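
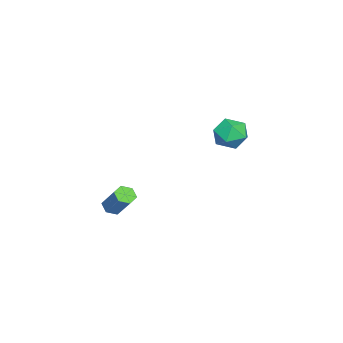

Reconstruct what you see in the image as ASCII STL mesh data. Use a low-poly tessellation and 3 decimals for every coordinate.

solid 
facet normal -0.186 0.975 0.125
outer loop
vertex -2.737 3.126 -0.31
vertex -2.636 3.015 0.709
vertex -1.814 3.246 0.132
endloop
endfacet
facet normal 0.130 0.854 -0.503
outer loop
vertex -2.737 3.126 -0.31
vertex -1.814 3.246 0.132
vertex -1.896 2.734 -0.758
endloop
endfacet
facet normal -0.279 0.400 -0.873
outer loop
vertex -2.737 3.126 -0.31
vertex -1.896 2.734 -0.758
vertex -2.768 2.186 -0.731
endloop
endfacet
facet normal -0.848 0.240 -0.473
outer loop
vertex -2.737 3.126 -0.31
vertex -2.768 2.186 -0.731
vertex -3.225 2.359 0.176
endloop
endfacet
facet normal -0.791 0.594 0.143
outer loop
vertex -2.737 3.126 -0.31
vertex -3.225 2.359 0.176
vertex -2.636 3.015 0.709
endloop
endfacet
facet normal 0.756 0.535 -0.378
outer loop
vertex -1.896 2.734 -0.758
vertex -1.814 3.246 0.132
vertex -1.275 2.381 -0.016
endloop
endfacet
facet normal 0.243 0.730 0.639
outer loop
vertex -1.814 3.246 0.132
vertex -2.636 3.015 0.709
vertex -1.732 2.554 0.891
endloop
endfacet
facet normal -0.734 0.115 0.669
outer loop
vertex -2.636 3.015 0.709
vertex -3.225 2.359 0.176
vertex -2.604 2.006 0.918
endloop
endfacet
facet normal -0.826 -0.458 -0.329
outer loop
vertex -3.225 2.359 0.176
vertex -2.768 2.186 -0.731
vertex -2.686 1.494 0.028
endloop
endfacet
facet normal 0.095 -0.199 -0.975
outer loop
vertex -2.768 2.186 -0.731
vertex -1.896 2.734 -0.758
vertex -1.864 1.725 -0.549
endloop
endfacet
facet normal 0.848 -0.240 0.473
outer loop
vertex -1.763 1.614 0.47
vertex -1.275 2.381 -0.016
vertex -1.732 2.554 0.891
endloop
endfacet
facet normal 0.279 -0.400 0.873
outer loop
vertex -1.763 1.614 0.47
vertex -1.732 2.554 0.891
vertex -2.604 2.006 0.918
endloop
endfacet
facet normal -0.130 -0.854 0.503
outer loop
vertex -1.763 1.614 0.47
vertex -2.604 2.006 0.918
vertex -2.686 1.494 0.028
endloop
endfacet
facet normal 0.186 -0.975 -0.125
outer loop
vertex -1.763 1.614 0.47
vertex -2.686 1.494 0.028
vertex -1.864 1.725 -0.549
endloop
endfacet
facet normal 0.791 -0.594 -0.143
outer loop
vertex -1.763 1.614 0.47
vertex -1.864 1.725 -0.549
vertex -1.275 2.381 -0.016
endloop
endfacet
facet normal 0.826 0.458 0.329
outer loop
vertex -1.732 2.554 0.891
vertex -1.275 2.381 -0.016
vertex -1.814 3.246 0.132
endloop
endfacet
facet normal -0.095 0.199 0.975
outer loop
vertex -2.604 2.006 0.918
vertex -1.732 2.554 0.891
vertex -2.636 3.015 0.709
endloop
endfacet
facet normal -0.756 -0.535 0.378
outer loop
vertex -2.686 1.494 0.028
vertex -2.604 2.006 0.918
vertex -3.225 2.359 0.176
endloop
endfacet
facet normal -0.243 -0.730 -0.639
outer loop
vertex -1.864 1.725 -0.549
vertex -2.686 1.494 0.028
vertex -2.768 2.186 -0.731
endloop
endfacet
facet normal 0.734 -0.115 -0.669
outer loop
vertex -1.275 2.381 -0.016
vertex -1.864 1.725 -0.549
vertex -1.896 2.734 -0.758
endloop
endfacet
facet normal -0.417 -0.503 -0.757
outer loop
vertex 4.176 -2.114 -2.629
vertex 3.652 -1.931 -2.462
vertex 3.961 -1.618 -2.84
endloop
endfacet
facet normal 0.830 0.129 -0.543
outer loop
vertex 4.176 -2.114 -2.629
vertex 3.961 -1.618 -2.84
vertex 4.872 -1.272 -1.365
endloop
endfacet
facet normal 0.830 0.128 -0.543
outer loop
vertex 4.872 -1.272 -1.365
vertex 3.961 -1.618 -2.84
vertex 4.657 -0.777 -1.577
endloop
endfacet
facet normal 0.417 0.505 0.756
outer loop
vertex 4.872 -1.272 -1.365
vertex 4.657 -0.777 -1.577
vertex 4.348 -1.089 -1.198
endloop
endfacet
facet normal -0.417 -0.503 -0.757
outer loop
vertex 3.961 -1.618 -2.84
vertex 3.652 -1.931 -2.462
vertex 3.437 -1.435 -2.673
endloop
endfacet
facet normal 0.094 0.804 -0.587
outer loop
vertex 3.961 -1.618 -2.84
vertex 3.437 -1.435 -2.673
vertex 4.657 -0.777 -1.577
endloop
endfacet
facet normal 0.094 0.804 -0.587
outer loop
vertex 4.657 -0.777 -1.577
vertex 3.437 -1.435 -2.673
vertex 4.133 -0.594 -1.41
endloop
endfacet
facet normal 0.417 0.505 0.756
outer loop
vertex 4.657 -0.777 -1.577
vertex 4.133 -0.594 -1.41
vertex 4.348 -1.089 -1.198
endloop
endfacet
facet normal -0.417 -0.503 -0.757
outer loop
vertex 3.437 -1.435 -2.673
vertex 3.652 -1.931 -2.462
vertex 3.128 -1.748 -2.295
endloop
endfacet
facet normal -0.737 0.675 -0.043
outer loop
vertex 3.437 -1.435 -2.673
vertex 3.128 -1.748 -2.295
vertex 4.133 -0.594 -1.41
endloop
endfacet
facet normal -0.736 0.675 -0.044
outer loop
vertex 4.133 -0.594 -1.41
vertex 3.128 -1.748 -2.295
vertex 3.824 -0.906 -1.031
endloop
endfacet
facet normal 0.417 0.505 0.756
outer loop
vertex 4.133 -0.594 -1.41
vertex 3.824 -0.906 -1.031
vertex 4.348 -1.089 -1.198
endloop
endfacet
facet normal -0.417 -0.505 -0.756
outer loop
vertex 3.128 -1.748 -2.295
vertex 3.652 -1.931 -2.462
vertex 3.343 -2.243 -2.083
endloop
endfacet
facet normal -0.830 -0.128 0.543
outer loop
vertex 3.128 -1.748 -2.295
vertex 3.343 -2.243 -2.083
vertex 3.824 -0.906 -1.031
endloop
endfacet
facet normal -0.830 -0.129 0.543
outer loop
vertex 3.824 -0.906 -1.031
vertex 3.343 -2.243 -2.083
vertex 4.039 -1.402 -0.82
endloop
endfacet
facet normal 0.417 0.503 0.757
outer loop
vertex 3.824 -0.906 -1.031
vertex 4.039 -1.402 -0.82
vertex 4.348 -1.089 -1.198
endloop
endfacet
facet normal -0.417 -0.505 -0.756
outer loop
vertex 3.343 -2.243 -2.083
vertex 3.652 -1.931 -2.462
vertex 3.867 -2.426 -2.25
endloop
endfacet
facet normal -0.094 -0.804 0.587
outer loop
vertex 3.343 -2.243 -2.083
vertex 3.867 -2.426 -2.25
vertex 4.039 -1.402 -0.82
endloop
endfacet
facet normal -0.094 -0.804 0.587
outer loop
vertex 4.039 -1.402 -0.82
vertex 3.867 -2.426 -2.25
vertex 4.563 -1.585 -0.987
endloop
endfacet
facet normal 0.417 0.503 0.757
outer loop
vertex 4.039 -1.402 -0.82
vertex 4.563 -1.585 -0.987
vertex 4.348 -1.089 -1.198
endloop
endfacet
facet normal -0.417 -0.505 -0.756
outer loop
vertex 3.867 -2.426 -2.25
vertex 3.652 -1.931 -2.462
vertex 4.176 -2.114 -2.629
endloop
endfacet
facet normal 0.736 -0.675 0.044
outer loop
vertex 3.867 -2.426 -2.25
vertex 4.176 -2.114 -2.629
vertex 4.563 -1.585 -0.987
endloop
endfacet
facet normal 0.737 -0.675 0.044
outer loop
vertex 4.563 -1.585 -0.987
vertex 4.176 -2.114 -2.629
vertex 4.872 -1.272 -1.365
endloop
endfacet
facet normal 0.417 0.503 0.757
outer loop
vertex 4.563 -1.585 -0.987
vertex 4.872 -1.272 -1.365
vertex 4.348 -1.089 -1.198
endloop
endfacet

endsolid


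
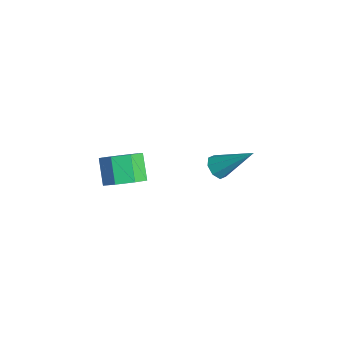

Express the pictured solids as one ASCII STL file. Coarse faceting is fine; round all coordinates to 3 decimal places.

solid 
facet normal 0.672 -0.190 -0.716
outer loop
vertex 1.785 -3.814 0.608
vertex 1.097 -3.936 -0.006
vertex 1.549 -3.152 0.211
endloop
endfacet
facet normal 0.680 0.540 0.496
outer loop
vertex 1.785 -3.814 0.608
vertex 1.549 -3.152 0.211
vertex 0.891 -3.563 1.56
endloop
endfacet
facet normal 0.680 0.540 0.496
outer loop
vertex 0.891 -3.563 1.56
vertex 1.549 -3.152 0.211
vertex 0.655 -2.901 1.163
endloop
endfacet
facet normal -0.672 0.190 0.716
outer loop
vertex 0.891 -3.563 1.56
vertex 0.655 -2.901 1.163
vertex 0.203 -3.684 0.946
endloop
endfacet
facet normal 0.672 -0.189 -0.716
outer loop
vertex 1.549 -3.152 0.211
vertex 1.097 -3.936 -0.006
vertex 0.972 -3.08 -0.349
endloop
endfacet
facet normal 0.195 0.978 -0.075
outer loop
vertex 1.549 -3.152 0.211
vertex 0.972 -3.08 -0.349
vertex 0.655 -2.901 1.163
endloop
endfacet
facet normal 0.195 0.978 -0.075
outer loop
vertex 0.655 -2.901 1.163
vertex 0.972 -3.08 -0.349
vertex 0.078 -2.829 0.603
endloop
endfacet
facet normal -0.672 0.189 0.716
outer loop
vertex 0.655 -2.901 1.163
vertex 0.078 -2.829 0.603
vertex 0.203 -3.684 0.946
endloop
endfacet
facet normal 0.673 -0.189 -0.716
outer loop
vertex 0.972 -3.08 -0.349
vertex 1.097 -3.936 -0.006
vertex 0.49 -3.653 -0.651
endloop
endfacet
facet normal -0.437 0.679 -0.590
outer loop
vertex 0.972 -3.08 -0.349
vertex 0.49 -3.653 -0.651
vertex 0.078 -2.829 0.603
endloop
endfacet
facet normal -0.437 0.679 -0.590
outer loop
vertex 0.078 -2.829 0.603
vertex 0.49 -3.653 -0.651
vertex -0.404 -3.401 0.301
endloop
endfacet
facet normal -0.672 0.189 0.716
outer loop
vertex 0.078 -2.829 0.603
vertex -0.404 -3.401 0.301
vertex 0.203 -3.684 0.946
endloop
endfacet
facet normal 0.672 -0.189 -0.716
outer loop
vertex 0.49 -3.653 -0.651
vertex 1.097 -3.936 -0.006
vertex 0.465 -4.438 -0.467
endloop
endfacet
facet normal -0.740 -0.131 -0.660
outer loop
vertex 0.49 -3.653 -0.651
vertex 0.465 -4.438 -0.467
vertex -0.404 -3.401 0.301
endloop
endfacet
facet normal -0.740 -0.131 -0.660
outer loop
vertex -0.404 -3.401 0.301
vertex 0.465 -4.438 -0.467
vertex -0.429 -4.187 0.485
endloop
endfacet
facet normal -0.672 0.189 0.716
outer loop
vertex -0.404 -3.401 0.301
vertex -0.429 -4.187 0.485
vertex 0.203 -3.684 0.946
endloop
endfacet
facet normal 0.672 -0.189 -0.716
outer loop
vertex 0.465 -4.438 -0.467
vertex 1.097 -3.936 -0.006
vertex 0.916 -4.845 0.064
endloop
endfacet
facet normal -0.485 -0.843 -0.234
outer loop
vertex 0.465 -4.438 -0.467
vertex 0.916 -4.845 0.064
vertex -0.429 -4.187 0.485
endloop
endfacet
facet normal -0.485 -0.843 -0.234
outer loop
vertex -0.429 -4.187 0.485
vertex 0.916 -4.845 0.064
vertex 0.022 -4.594 1.016
endloop
endfacet
facet normal -0.672 0.189 0.716
outer loop
vertex -0.429 -4.187 0.485
vertex 0.022 -4.594 1.016
vertex 0.203 -3.684 0.946
endloop
endfacet
facet normal 0.672 -0.189 -0.716
outer loop
vertex 0.916 -4.845 0.064
vertex 1.097 -3.936 -0.006
vertex 1.503 -4.567 0.542
endloop
endfacet
facet normal 0.135 -0.920 0.369
outer loop
vertex 0.916 -4.845 0.064
vertex 1.503 -4.567 0.542
vertex 0.022 -4.594 1.016
endloop
endfacet
facet normal 0.135 -0.920 0.369
outer loop
vertex 0.022 -4.594 1.016
vertex 1.503 -4.567 0.542
vertex 0.609 -4.316 1.494
endloop
endfacet
facet normal -0.672 0.189 0.716
outer loop
vertex 0.022 -4.594 1.016
vertex 0.609 -4.316 1.494
vertex 0.203 -3.684 0.946
endloop
endfacet
facet normal 0.672 -0.189 -0.716
outer loop
vertex 1.503 -4.567 0.542
vertex 1.097 -3.936 -0.006
vertex 1.785 -3.814 0.608
endloop
endfacet
facet normal 0.653 -0.305 0.693
outer loop
vertex 1.503 -4.567 0.542
vertex 1.785 -3.814 0.608
vertex 0.609 -4.316 1.494
endloop
endfacet
facet normal 0.653 -0.305 0.693
outer loop
vertex 0.609 -4.316 1.494
vertex 1.785 -3.814 0.608
vertex 0.891 -3.563 1.56
endloop
endfacet
facet normal -0.672 0.189 0.716
outer loop
vertex 0.609 -4.316 1.494
vertex 0.891 -3.563 1.56
vertex 0.203 -3.684 0.946
endloop
endfacet
facet normal -0.485 -0.581 -0.654
outer loop
vertex 0.302 1.208 -2.664
vertex -0.043 0.958 -2.186
vertex -0.111 1.458 -2.58
endloop
endfacet
facet normal 0.358 0.769 -0.530
outer loop
vertex 0.302 1.208 -2.664
vertex -0.111 1.458 -2.58
vertex 0.963 2.162 -0.834
endloop
endfacet
facet normal -0.486 -0.581 -0.653
outer loop
vertex -0.111 1.458 -2.58
vertex -0.043 0.958 -2.186
vertex -0.483 1.415 -2.265
endloop
endfacet
facet normal -0.282 0.937 -0.205
outer loop
vertex -0.111 1.458 -2.58
vertex -0.483 1.415 -2.265
vertex 0.963 2.162 -0.834
endloop
endfacet
facet normal -0.487 -0.581 -0.652
outer loop
vertex -0.483 1.415 -2.265
vertex -0.043 0.958 -2.186
vertex -0.598 1.105 -1.903
endloop
endfacet
facet normal -0.676 0.652 0.343
outer loop
vertex -0.483 1.415 -2.265
vertex -0.598 1.105 -1.903
vertex 0.963 2.162 -0.834
endloop
endfacet
facet normal -0.486 -0.582 -0.652
outer loop
vertex -0.598 1.105 -1.903
vertex -0.043 0.958 -2.186
vertex -0.387 0.709 -1.707
endloop
endfacet
facet normal -0.598 0.076 0.798
outer loop
vertex -0.598 1.105 -1.903
vertex -0.387 0.709 -1.707
vertex 0.963 2.162 -0.834
endloop
endfacet
facet normal -0.486 -0.582 -0.652
outer loop
vertex -0.387 0.709 -1.707
vertex -0.043 0.958 -2.186
vertex 0.026 0.459 -1.792
endloop
endfacet
facet normal -0.090 -0.450 0.888
outer loop
vertex -0.387 0.709 -1.707
vertex 0.026 0.459 -1.792
vertex 0.963 2.162 -0.834
endloop
endfacet
facet normal -0.486 -0.582 -0.652
outer loop
vertex 0.026 0.459 -1.792
vertex -0.043 0.958 -2.186
vertex 0.398 0.501 -2.107
endloop
endfacet
facet normal 0.547 -0.618 0.564
outer loop
vertex 0.026 0.459 -1.792
vertex 0.398 0.501 -2.107
vertex 0.963 2.162 -0.834
endloop
endfacet
facet normal -0.484 -0.581 -0.654
outer loop
vertex 0.398 0.501 -2.107
vertex -0.043 0.958 -2.186
vertex 0.513 0.812 -2.468
endloop
endfacet
facet normal 0.943 -0.332 0.014
outer loop
vertex 0.398 0.501 -2.107
vertex 0.513 0.812 -2.468
vertex 0.963 2.162 -0.834
endloop
endfacet
facet normal -0.484 -0.582 -0.654
outer loop
vertex 0.513 0.812 -2.468
vertex -0.043 0.958 -2.186
vertex 0.302 1.208 -2.664
endloop
endfacet
facet normal 0.865 0.243 -0.439
outer loop
vertex 0.513 0.812 -2.468
vertex 0.302 1.208 -2.664
vertex 0.963 2.162 -0.834
endloop
endfacet

endsolid


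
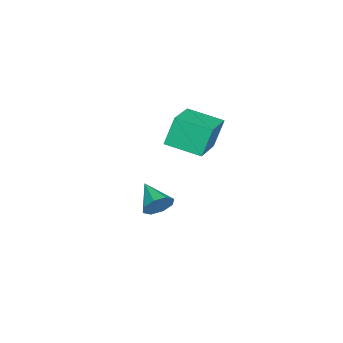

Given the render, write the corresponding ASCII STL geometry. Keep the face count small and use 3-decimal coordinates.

solid 
facet normal 0.663 0.632 -0.401
outer loop
vertex -2.678 -1.811 -0.049
vertex -2.984 -1.762 -0.478
vertex -2.946 -1.508 -0.015
endloop
endfacet
facet normal 0.036 -0.080 0.996
outer loop
vertex -2.678 -1.811 -0.049
vertex -2.946 -1.508 -0.015
vertex -3.676 -2.418 -0.062
endloop
endfacet
facet normal 0.664 0.631 -0.401
outer loop
vertex -2.946 -1.508 -0.015
vertex -2.984 -1.762 -0.478
vertex -3.236 -1.354 -0.253
endloop
endfacet
facet normal -0.480 0.343 0.807
outer loop
vertex -2.946 -1.508 -0.015
vertex -3.236 -1.354 -0.253
vertex -3.676 -2.418 -0.062
endloop
endfacet
facet normal 0.666 0.631 -0.399
outer loop
vertex -3.236 -1.354 -0.253
vertex -2.984 -1.762 -0.478
vertex -3.378 -1.438 -0.623
endloop
endfacet
facet normal -0.880 0.408 0.245
outer loop
vertex -3.236 -1.354 -0.253
vertex -3.378 -1.438 -0.623
vertex -3.676 -2.418 -0.062
endloop
endfacet
facet normal 0.665 0.629 -0.402
outer loop
vertex -3.378 -1.438 -0.623
vertex -2.984 -1.762 -0.478
vertex -3.29 -1.713 -0.908
endloop
endfacet
facet normal -0.930 0.076 -0.361
outer loop
vertex -3.378 -1.438 -0.623
vertex -3.29 -1.713 -0.908
vertex -3.676 -2.418 -0.062
endloop
endfacet
facet normal 0.665 0.631 -0.401
outer loop
vertex -3.29 -1.713 -0.908
vertex -2.984 -1.762 -0.478
vertex -3.023 -2.016 -0.942
endloop
endfacet
facet normal -0.602 -0.457 -0.655
outer loop
vertex -3.29 -1.713 -0.908
vertex -3.023 -2.016 -0.942
vertex -3.676 -2.418 -0.062
endloop
endfacet
facet normal 0.664 0.631 -0.401
outer loop
vertex -3.023 -2.016 -0.942
vertex -2.984 -1.762 -0.478
vertex -2.733 -2.17 -0.704
endloop
endfacet
facet normal -0.085 -0.881 -0.466
outer loop
vertex -3.023 -2.016 -0.942
vertex -2.733 -2.17 -0.704
vertex -3.676 -2.418 -0.062
endloop
endfacet
facet normal 0.665 0.631 -0.400
outer loop
vertex -2.733 -2.17 -0.704
vertex -2.984 -1.762 -0.478
vertex -2.59 -2.086 -0.334
endloop
endfacet
facet normal 0.312 -0.945 0.094
outer loop
vertex -2.733 -2.17 -0.704
vertex -2.59 -2.086 -0.334
vertex -3.676 -2.418 -0.062
endloop
endfacet
facet normal 0.665 0.630 -0.402
outer loop
vertex -2.59 -2.086 -0.334
vertex -2.984 -1.762 -0.478
vertex -2.678 -1.811 -0.049
endloop
endfacet
facet normal 0.363 -0.612 0.703
outer loop
vertex -2.59 -2.086 -0.334
vertex -2.678 -1.811 -0.049
vertex -3.676 -2.418 -0.062
endloop
endfacet
facet normal -0.956 -0.016 -0.293
outer loop
vertex -3.599 -1.058 3.555
vertex -3.538 0.09 3.292
vertex -3.301 -1.293 2.597
endloop
endfacet
facet normal -0.052 -0.974 0.223
outer loop
vertex -1.962 -1.27 3.008
vertex -3.599 -1.058 3.555
vertex -3.301 -1.293 2.597
endloop
endfacet
facet normal -0.956 -0.016 -0.294
outer loop
vertex -3.301 -1.293 2.597
vertex -3.538 0.09 3.292
vertex -3.239 -0.144 2.334
endloop
endfacet
facet normal 0.289 -0.228 -0.930
outer loop
vertex -3.239 -0.144 2.334
vertex -1.962 -1.27 3.008
vertex -3.301 -1.293 2.597
endloop
endfacet
facet normal -0.289 0.228 0.930
outer loop
vertex -3.599 -1.058 3.555
vertex -2.199 0.113 3.703
vertex -3.538 0.09 3.292
endloop
endfacet
facet normal -0.052 -0.974 0.222
outer loop
vertex -2.261 -1.036 3.966
vertex -3.599 -1.058 3.555
vertex -1.962 -1.27 3.008
endloop
endfacet
facet normal -0.289 0.228 0.930
outer loop
vertex -2.261 -1.036 3.966
vertex -2.199 0.113 3.703
vertex -3.599 -1.058 3.555
endloop
endfacet
facet normal 0.051 0.974 -0.222
outer loop
vertex -3.538 0.09 3.292
vertex -2.199 0.113 3.703
vertex -3.239 -0.144 2.334
endloop
endfacet
facet normal 0.289 -0.228 -0.930
outer loop
vertex -1.901 -0.122 2.745
vertex -1.962 -1.27 3.008
vertex -3.239 -0.144 2.334
endloop
endfacet
facet normal 0.052 0.974 -0.223
outer loop
vertex -3.239 -0.144 2.334
vertex -2.199 0.113 3.703
vertex -1.901 -0.122 2.745
endloop
endfacet
facet normal 0.956 0.017 0.294
outer loop
vertex -1.901 -0.122 2.745
vertex -2.261 -1.036 3.966
vertex -1.962 -1.27 3.008
endloop
endfacet
facet normal 0.956 0.016 0.293
outer loop
vertex -2.199 0.113 3.703
vertex -2.261 -1.036 3.966
vertex -1.901 -0.122 2.745
endloop
endfacet

endsolid


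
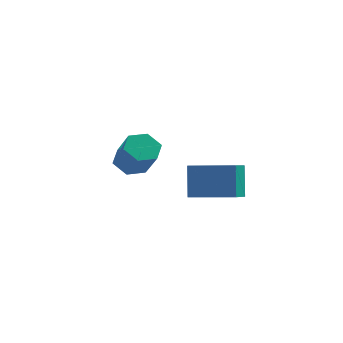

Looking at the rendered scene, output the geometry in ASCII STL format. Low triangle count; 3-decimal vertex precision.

solid 
facet normal -0.443 0.493 -0.748
outer loop
vertex -2.535 4.563 -4.136
vertex -3.276 3.953 -4.099
vertex -3.285 4.752 -3.567
endloop
endfacet
facet normal 0.439 0.848 0.298
outer loop
vertex -2.535 4.563 -4.136
vertex -3.285 4.752 -3.567
vertex -1.684 3.617 -2.699
endloop
endfacet
facet normal 0.440 0.848 0.297
outer loop
vertex -1.684 3.617 -2.699
vertex -3.285 4.752 -3.567
vertex -2.433 3.806 -2.13
endloop
endfacet
facet normal 0.444 -0.492 0.748
outer loop
vertex -1.684 3.617 -2.699
vertex -2.433 3.806 -2.13
vertex -2.424 3.007 -2.661
endloop
endfacet
facet normal -0.443 0.493 -0.748
outer loop
vertex -3.285 4.752 -3.567
vertex -3.276 3.953 -4.099
vertex -4.026 4.142 -3.53
endloop
endfacet
facet normal -0.456 0.595 0.662
outer loop
vertex -3.285 4.752 -3.567
vertex -4.026 4.142 -3.53
vertex -2.433 3.806 -2.13
endloop
endfacet
facet normal -0.456 0.595 0.662
outer loop
vertex -2.433 3.806 -2.13
vertex -4.026 4.142 -3.53
vertex -3.174 3.196 -2.092
endloop
endfacet
facet normal 0.444 -0.493 0.749
outer loop
vertex -2.433 3.806 -2.13
vertex -3.174 3.196 -2.092
vertex -2.424 3.007 -2.661
endloop
endfacet
facet normal -0.444 0.492 -0.749
outer loop
vertex -4.026 4.142 -3.53
vertex -3.276 3.953 -4.099
vertex -4.016 3.343 -4.061
endloop
endfacet
facet normal -0.896 -0.253 0.364
outer loop
vertex -4.026 4.142 -3.53
vertex -4.016 3.343 -4.061
vertex -3.174 3.196 -2.092
endloop
endfacet
facet normal -0.896 -0.253 0.364
outer loop
vertex -3.174 3.196 -2.092
vertex -4.016 3.343 -4.061
vertex -3.165 2.397 -2.624
endloop
endfacet
facet normal 0.443 -0.493 0.748
outer loop
vertex -3.174 3.196 -2.092
vertex -3.165 2.397 -2.624
vertex -2.424 3.007 -2.661
endloop
endfacet
facet normal -0.444 0.492 -0.748
outer loop
vertex -4.016 3.343 -4.061
vertex -3.276 3.953 -4.099
vertex -3.267 3.154 -4.63
endloop
endfacet
facet normal -0.440 -0.847 -0.297
outer loop
vertex -4.016 3.343 -4.061
vertex -3.267 3.154 -4.63
vertex -3.165 2.397 -2.624
endloop
endfacet
facet normal -0.439 -0.848 -0.298
outer loop
vertex -3.165 2.397 -2.624
vertex -3.267 3.154 -4.63
vertex -2.415 2.208 -3.193
endloop
endfacet
facet normal 0.443 -0.493 0.748
outer loop
vertex -3.165 2.397 -2.624
vertex -2.415 2.208 -3.193
vertex -2.424 3.007 -2.661
endloop
endfacet
facet normal -0.444 0.493 -0.749
outer loop
vertex -3.267 3.154 -4.63
vertex -3.276 3.953 -4.099
vertex -2.526 3.764 -4.668
endloop
endfacet
facet normal 0.456 -0.595 -0.662
outer loop
vertex -3.267 3.154 -4.63
vertex -2.526 3.764 -4.668
vertex -2.415 2.208 -3.193
endloop
endfacet
facet normal 0.457 -0.595 -0.662
outer loop
vertex -2.415 2.208 -3.193
vertex -2.526 3.764 -4.668
vertex -1.674 2.818 -3.23
endloop
endfacet
facet normal 0.443 -0.493 0.748
outer loop
vertex -2.415 2.208 -3.193
vertex -1.674 2.818 -3.23
vertex -2.424 3.007 -2.661
endloop
endfacet
facet normal -0.443 0.493 -0.748
outer loop
vertex -2.526 3.764 -4.668
vertex -3.276 3.953 -4.099
vertex -2.535 4.563 -4.136
endloop
endfacet
facet normal 0.896 0.253 -0.365
outer loop
vertex -2.526 3.764 -4.668
vertex -2.535 4.563 -4.136
vertex -1.674 2.818 -3.23
endloop
endfacet
facet normal 0.896 0.253 -0.364
outer loop
vertex -1.674 2.818 -3.23
vertex -2.535 4.563 -4.136
vertex -1.684 3.617 -2.699
endloop
endfacet
facet normal 0.444 -0.492 0.749
outer loop
vertex -1.674 2.818 -3.23
vertex -1.684 3.617 -2.699
vertex -2.424 3.007 -2.661
endloop
endfacet
facet normal -0.992 -0.012 -0.128
outer loop
vertex 1.128 -2.02 -1.216
vertex 1.188 -0.654 -1.809
vertex 1.34 -2.711 -2.787
endloop
endfacet
facet normal -0.041 -0.917 0.398
outer loop
vertex 3.472 -2.686 -2.511
vertex 1.128 -2.02 -1.216
vertex 1.34 -2.711 -2.787
endloop
endfacet
facet normal -0.992 -0.012 -0.128
outer loop
vertex 1.34 -2.711 -2.787
vertex 1.188 -0.654 -1.809
vertex 1.4 -1.346 -3.381
endloop
endfacet
facet normal 0.122 -0.401 -0.908
outer loop
vertex 1.4 -1.346 -3.381
vertex 3.472 -2.686 -2.511
vertex 1.34 -2.711 -2.787
endloop
endfacet
facet normal -0.122 0.400 0.908
outer loop
vertex 1.128 -2.02 -1.216
vertex 3.32 -0.629 -1.533
vertex 1.188 -0.654 -1.809
endloop
endfacet
facet normal -0.041 -0.916 0.398
outer loop
vertex 3.26 -1.994 -0.939
vertex 1.128 -2.02 -1.216
vertex 3.472 -2.686 -2.511
endloop
endfacet
facet normal -0.123 0.401 0.908
outer loop
vertex 3.26 -1.994 -0.939
vertex 3.32 -0.629 -1.533
vertex 1.128 -2.02 -1.216
endloop
endfacet
facet normal 0.041 0.917 -0.398
outer loop
vertex 1.188 -0.654 -1.809
vertex 3.32 -0.629 -1.533
vertex 1.4 -1.346 -3.381
endloop
endfacet
facet normal 0.123 -0.400 -0.908
outer loop
vertex 3.532 -1.32 -3.104
vertex 3.472 -2.686 -2.511
vertex 1.4 -1.346 -3.381
endloop
endfacet
facet normal 0.040 0.917 -0.398
outer loop
vertex 1.4 -1.346 -3.381
vertex 3.32 -0.629 -1.533
vertex 3.532 -1.32 -3.104
endloop
endfacet
facet normal 0.992 0.012 0.128
outer loop
vertex 3.532 -1.32 -3.104
vertex 3.26 -1.994 -0.939
vertex 3.472 -2.686 -2.511
endloop
endfacet
facet normal 0.992 0.012 0.128
outer loop
vertex 3.32 -0.629 -1.533
vertex 3.26 -1.994 -0.939
vertex 3.532 -1.32 -3.104
endloop
endfacet

endsolid


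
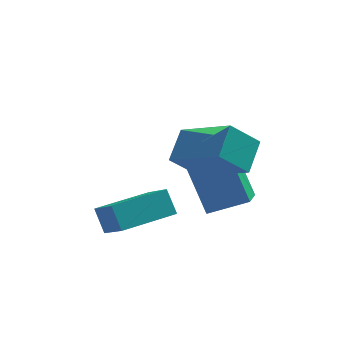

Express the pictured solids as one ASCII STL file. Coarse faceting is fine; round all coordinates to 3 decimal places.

solid 
facet normal -0.864 -0.504 -0.019
outer loop
vertex -3.104 1.395 0.922
vertex -3.401 1.877 1.634
vertex -3.642 2.351 0.051
endloop
endfacet
facet normal 0.327 -0.530 -0.783
outer loop
vertex -2.079 3.263 0.086
vertex -3.104 1.395 0.922
vertex -3.642 2.351 0.051
endloop
endfacet
facet normal -0.864 -0.504 -0.019
outer loop
vertex -3.642 2.351 0.051
vertex -3.401 1.877 1.634
vertex -3.939 2.833 0.764
endloop
endfacet
facet normal -0.384 0.683 -0.622
outer loop
vertex -3.939 2.833 0.764
vertex -2.079 3.263 0.086
vertex -3.642 2.351 0.051
endloop
endfacet
facet normal 0.384 -0.682 0.622
outer loop
vertex -3.104 1.395 0.922
vertex -1.838 2.789 1.669
vertex -3.401 1.877 1.634
endloop
endfacet
facet normal 0.326 -0.529 -0.783
outer loop
vertex -1.541 2.307 0.956
vertex -3.104 1.395 0.922
vertex -2.079 3.263 0.086
endloop
endfacet
facet normal 0.385 -0.682 0.622
outer loop
vertex -1.541 2.307 0.956
vertex -1.838 2.789 1.669
vertex -3.104 1.395 0.922
endloop
endfacet
facet normal -0.326 0.529 0.783
outer loop
vertex -3.401 1.877 1.634
vertex -1.838 2.789 1.669
vertex -3.939 2.833 0.764
endloop
endfacet
facet normal -0.384 0.682 -0.622
outer loop
vertex -2.376 3.745 0.798
vertex -2.079 3.263 0.086
vertex -3.939 2.833 0.764
endloop
endfacet
facet normal -0.326 0.530 0.783
outer loop
vertex -3.939 2.833 0.764
vertex -1.838 2.789 1.669
vertex -2.376 3.745 0.798
endloop
endfacet
facet normal 0.864 0.504 0.019
outer loop
vertex -2.376 3.745 0.798
vertex -1.541 2.307 0.956
vertex -2.079 3.263 0.086
endloop
endfacet
facet normal 0.864 0.504 0.019
outer loop
vertex -1.838 2.789 1.669
vertex -1.541 2.307 0.956
vertex -2.376 3.745 0.798
endloop
endfacet
facet normal -0.686 -0.214 0.696
outer loop
vertex -0.39 1.265 4.213
vertex -0.05 2.207 4.837
vertex -1.767 2.426 3.213
endloop
endfacet
facet normal -0.289 -0.798 -0.529
outer loop
vertex -0.91 2.693 2.343
vertex -0.39 1.265 4.213
vertex -1.767 2.426 3.213
endloop
endfacet
facet normal -0.686 -0.214 0.696
outer loop
vertex -1.767 2.426 3.213
vertex -0.05 2.207 4.837
vertex -1.427 3.368 3.837
endloop
endfacet
facet normal -0.669 0.563 -0.486
outer loop
vertex -1.427 3.368 3.837
vertex -0.91 2.693 2.343
vertex -1.767 2.426 3.213
endloop
endfacet
facet normal 0.669 -0.563 0.486
outer loop
vertex -0.39 1.265 4.213
vertex 0.807 2.474 3.967
vertex -0.05 2.207 4.837
endloop
endfacet
facet normal -0.289 -0.798 -0.529
outer loop
vertex 0.467 1.532 3.343
vertex -0.39 1.265 4.213
vertex -0.91 2.693 2.343
endloop
endfacet
facet normal 0.669 -0.563 0.486
outer loop
vertex 0.467 1.532 3.343
vertex 0.807 2.474 3.967
vertex -0.39 1.265 4.213
endloop
endfacet
facet normal 0.289 0.798 0.529
outer loop
vertex -0.05 2.207 4.837
vertex 0.807 2.474 3.967
vertex -1.427 3.368 3.837
endloop
endfacet
facet normal -0.669 0.563 -0.486
outer loop
vertex -0.57 3.635 2.967
vertex -0.91 2.693 2.343
vertex -1.427 3.368 3.837
endloop
endfacet
facet normal 0.289 0.798 0.529
outer loop
vertex -1.427 3.368 3.837
vertex 0.807 2.474 3.967
vertex -0.57 3.635 2.967
endloop
endfacet
facet normal 0.686 0.214 -0.696
outer loop
vertex -0.57 3.635 2.967
vertex 0.467 1.532 3.343
vertex -0.91 2.693 2.343
endloop
endfacet
facet normal 0.686 0.214 -0.696
outer loop
vertex 0.807 2.474 3.967
vertex 0.467 1.532 3.343
vertex -0.57 3.635 2.967
endloop
endfacet
facet normal -0.337 0.491 0.803
outer loop
vertex -0.07 3.555 2.743
vertex 0.145 4.938 1.988
vertex -1.318 3.485 2.262
endloop
endfacet
facet normal -0.134 -0.870 0.475
outer loop
vertex -0.685 2.562 0.752
vertex -0.07 3.555 2.743
vertex -1.318 3.485 2.262
endloop
endfacet
facet normal -0.337 0.491 0.803
outer loop
vertex -1.318 3.485 2.262
vertex 0.145 4.938 1.988
vertex -1.104 4.868 1.507
endloop
endfacet
facet normal -0.932 -0.052 -0.359
outer loop
vertex -1.104 4.868 1.507
vertex -0.685 2.562 0.752
vertex -1.318 3.485 2.262
endloop
endfacet
facet normal 0.932 0.051 0.359
outer loop
vertex -0.07 3.555 2.743
vertex 0.778 4.015 0.478
vertex 0.145 4.938 1.988
endloop
endfacet
facet normal -0.134 -0.870 0.475
outer loop
vertex 0.564 2.632 1.233
vertex -0.07 3.555 2.743
vertex -0.685 2.562 0.752
endloop
endfacet
facet normal 0.932 0.052 0.359
outer loop
vertex 0.564 2.632 1.233
vertex 0.778 4.015 0.478
vertex -0.07 3.555 2.743
endloop
endfacet
facet normal 0.134 0.870 -0.475
outer loop
vertex 0.145 4.938 1.988
vertex 0.778 4.015 0.478
vertex -1.104 4.868 1.507
endloop
endfacet
facet normal -0.932 -0.052 -0.360
outer loop
vertex -0.47 3.945 -0.003
vertex -0.685 2.562 0.752
vertex -1.104 4.868 1.507
endloop
endfacet
facet normal 0.134 0.870 -0.475
outer loop
vertex -1.104 4.868 1.507
vertex 0.778 4.015 0.478
vertex -0.47 3.945 -0.003
endloop
endfacet
facet normal 0.337 -0.491 -0.803
outer loop
vertex -0.47 3.945 -0.003
vertex 0.564 2.632 1.233
vertex -0.685 2.562 0.752
endloop
endfacet
facet normal 0.337 -0.491 -0.803
outer loop
vertex 0.778 4.015 0.478
vertex 0.564 2.632 1.233
vertex -0.47 3.945 -0.003
endloop
endfacet

endsolid


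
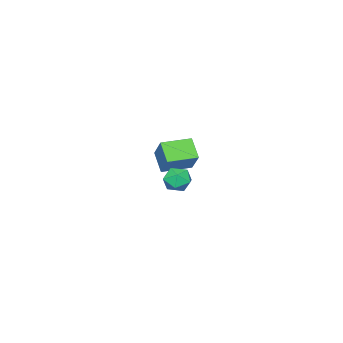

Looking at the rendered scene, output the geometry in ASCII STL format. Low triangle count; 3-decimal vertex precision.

solid 
facet normal -0.027 0.747 0.664
outer loop
vertex 2.076 3.318 1.649
vertex 1.739 2.9 2.106
vertex 2.443 2.926 2.105
endloop
endfacet
facet normal 0.549 0.799 0.245
outer loop
vertex 2.076 3.318 1.649
vertex 2.443 2.926 2.105
vertex 2.658 2.983 1.437
endloop
endfacet
facet normal 0.327 0.841 -0.431
outer loop
vertex 2.076 3.318 1.649
vertex 2.658 2.983 1.437
vertex 2.087 2.993 1.024
endloop
endfacet
facet normal -0.387 0.815 -0.431
outer loop
vertex 2.076 3.318 1.649
vertex 2.087 2.993 1.024
vertex 1.519 2.942 1.438
endloop
endfacet
facet normal -0.605 0.757 0.247
outer loop
vertex 2.076 3.318 1.649
vertex 1.519 2.942 1.438
vertex 1.739 2.9 2.106
endloop
endfacet
facet normal 0.928 0.198 0.316
outer loop
vertex 2.658 2.983 1.437
vertex 2.443 2.926 2.105
vertex 2.681 2.358 1.762
endloop
endfacet
facet normal -0.003 0.115 0.993
outer loop
vertex 2.443 2.926 2.105
vertex 1.739 2.9 2.106
vertex 2.113 2.307 2.176
endloop
endfacet
facet normal -0.939 0.131 0.318
outer loop
vertex 1.739 2.9 2.106
vertex 1.519 2.942 1.438
vertex 1.542 2.317 1.763
endloop
endfacet
facet normal -0.587 0.224 -0.778
outer loop
vertex 1.519 2.942 1.438
vertex 2.087 2.993 1.024
vertex 1.757 2.374 1.095
endloop
endfacet
facet normal 0.568 0.266 -0.779
outer loop
vertex 2.087 2.993 1.024
vertex 2.658 2.983 1.437
vertex 2.461 2.4 1.094
endloop
endfacet
facet normal 0.387 -0.815 0.431
outer loop
vertex 2.124 1.982 1.551
vertex 2.681 2.358 1.762
vertex 2.113 2.307 2.176
endloop
endfacet
facet normal -0.327 -0.841 0.431
outer loop
vertex 2.124 1.982 1.551
vertex 2.113 2.307 2.176
vertex 1.542 2.317 1.763
endloop
endfacet
facet normal -0.549 -0.799 -0.245
outer loop
vertex 2.124 1.982 1.551
vertex 1.542 2.317 1.763
vertex 1.757 2.374 1.095
endloop
endfacet
facet normal 0.027 -0.747 -0.664
outer loop
vertex 2.124 1.982 1.551
vertex 1.757 2.374 1.095
vertex 2.461 2.4 1.094
endloop
endfacet
facet normal 0.605 -0.757 -0.247
outer loop
vertex 2.124 1.982 1.551
vertex 2.461 2.4 1.094
vertex 2.681 2.358 1.762
endloop
endfacet
facet normal 0.587 -0.224 0.778
outer loop
vertex 2.113 2.307 2.176
vertex 2.681 2.358 1.762
vertex 2.443 2.926 2.105
endloop
endfacet
facet normal -0.568 -0.266 0.779
outer loop
vertex 1.542 2.317 1.763
vertex 2.113 2.307 2.176
vertex 1.739 2.9 2.106
endloop
endfacet
facet normal -0.928 -0.198 -0.316
outer loop
vertex 1.757 2.374 1.095
vertex 1.542 2.317 1.763
vertex 1.519 2.942 1.438
endloop
endfacet
facet normal 0.003 -0.115 -0.993
outer loop
vertex 2.461 2.4 1.094
vertex 1.757 2.374 1.095
vertex 2.087 2.993 1.024
endloop
endfacet
facet normal 0.939 -0.131 -0.318
outer loop
vertex 2.681 2.358 1.762
vertex 2.461 2.4 1.094
vertex 2.658 2.983 1.437
endloop
endfacet
facet normal -0.378 -0.549 -0.746
outer loop
vertex -3.406 -3.159 -0.795
vertex -4.669 -2.352 -0.748
vertex -2.937 -2.379 -1.607
endloop
endfacet
facet normal 0.842 -0.538 -0.031
outer loop
vertex -2.351 -1.528 -0.452
vertex -3.406 -3.159 -0.795
vertex -2.937 -2.379 -1.607
endloop
endfacet
facet normal -0.378 -0.549 -0.746
outer loop
vertex -2.937 -2.379 -1.607
vertex -4.669 -2.352 -0.748
vertex -4.201 -1.571 -1.56
endloop
endfacet
facet normal 0.384 0.639 -0.666
outer loop
vertex -4.201 -1.571 -1.56
vertex -2.351 -1.528 -0.452
vertex -2.937 -2.379 -1.607
endloop
endfacet
facet normal -0.384 -0.640 0.666
outer loop
vertex -3.406 -3.159 -0.795
vertex -4.083 -1.501 0.407
vertex -4.669 -2.352 -0.748
endloop
endfacet
facet normal 0.842 -0.538 -0.032
outer loop
vertex -2.819 -2.309 0.36
vertex -3.406 -3.159 -0.795
vertex -2.351 -1.528 -0.452
endloop
endfacet
facet normal -0.384 -0.640 0.666
outer loop
vertex -2.819 -2.309 0.36
vertex -4.083 -1.501 0.407
vertex -3.406 -3.159 -0.795
endloop
endfacet
facet normal -0.843 0.538 0.031
outer loop
vertex -4.669 -2.352 -0.748
vertex -4.083 -1.501 0.407
vertex -4.201 -1.571 -1.56
endloop
endfacet
facet normal 0.384 0.640 -0.666
outer loop
vertex -3.614 -0.721 -0.405
vertex -2.351 -1.528 -0.452
vertex -4.201 -1.571 -1.56
endloop
endfacet
facet normal -0.842 0.539 0.031
outer loop
vertex -4.201 -1.571 -1.56
vertex -4.083 -1.501 0.407
vertex -3.614 -0.721 -0.405
endloop
endfacet
facet normal 0.378 0.549 0.746
outer loop
vertex -3.614 -0.721 -0.405
vertex -2.819 -2.309 0.36
vertex -2.351 -1.528 -0.452
endloop
endfacet
facet normal 0.378 0.549 0.746
outer loop
vertex -4.083 -1.501 0.407
vertex -2.819 -2.309 0.36
vertex -3.614 -0.721 -0.405
endloop
endfacet

endsolid


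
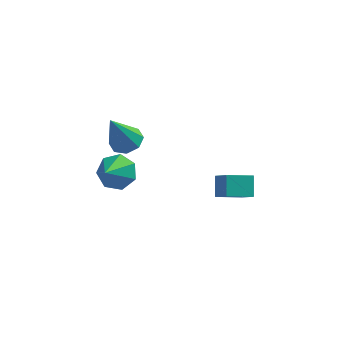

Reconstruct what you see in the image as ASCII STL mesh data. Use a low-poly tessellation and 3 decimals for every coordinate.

solid 
facet normal 0.271 0.316 -0.909
outer loop
vertex -1.929 0.454 0.186
vertex -2.353 -0.126 -0.142
vertex -2.499 0.62 0.074
endloop
endfacet
facet normal 0.089 0.749 0.656
outer loop
vertex -1.929 0.454 0.186
vertex -2.499 0.62 0.074
vertex -2.907 -0.774 1.722
endloop
endfacet
facet normal 0.271 0.316 -0.909
outer loop
vertex -2.499 0.62 0.074
vertex -2.353 -0.126 -0.142
vertex -2.984 0.348 -0.165
endloop
endfacet
facet normal -0.593 0.681 0.429
outer loop
vertex -2.499 0.62 0.074
vertex -2.984 0.348 -0.165
vertex -2.907 -0.774 1.722
endloop
endfacet
facet normal 0.271 0.316 -0.909
outer loop
vertex -2.984 0.348 -0.165
vertex -2.353 -0.126 -0.142
vertex -3.099 -0.201 -0.39
endloop
endfacet
facet normal -0.980 0.152 0.130
outer loop
vertex -2.984 0.348 -0.165
vertex -3.099 -0.201 -0.39
vertex -2.907 -0.774 1.722
endloop
endfacet
facet normal 0.270 0.316 -0.909
outer loop
vertex -3.099 -0.201 -0.39
vertex -2.353 -0.126 -0.142
vertex -2.777 -0.706 -0.47
endloop
endfacet
facet normal -0.846 -0.529 -0.067
outer loop
vertex -3.099 -0.201 -0.39
vertex -2.777 -0.706 -0.47
vertex -2.907 -0.774 1.722
endloop
endfacet
facet normal 0.270 0.317 -0.909
outer loop
vertex -2.777 -0.706 -0.47
vertex -2.353 -0.126 -0.142
vertex -2.206 -0.872 -0.358
endloop
endfacet
facet normal -0.271 -0.962 -0.046
outer loop
vertex -2.777 -0.706 -0.47
vertex -2.206 -0.872 -0.358
vertex -2.907 -0.774 1.722
endloop
endfacet
facet normal 0.271 0.317 -0.909
outer loop
vertex -2.206 -0.872 -0.358
vertex -2.353 -0.126 -0.142
vertex -1.721 -0.6 -0.119
endloop
endfacet
facet normal 0.412 -0.893 0.181
outer loop
vertex -2.206 -0.872 -0.358
vertex -1.721 -0.6 -0.119
vertex -2.907 -0.774 1.722
endloop
endfacet
facet normal 0.270 0.316 -0.909
outer loop
vertex -1.721 -0.6 -0.119
vertex -2.353 -0.126 -0.142
vertex -1.606 -0.051 0.106
endloop
endfacet
facet normal 0.798 -0.364 0.480
outer loop
vertex -1.721 -0.6 -0.119
vertex -1.606 -0.051 0.106
vertex -2.907 -0.774 1.722
endloop
endfacet
facet normal 0.270 0.317 -0.909
outer loop
vertex -1.606 -0.051 0.106
vertex -2.353 -0.126 -0.142
vertex -1.929 0.454 0.186
endloop
endfacet
facet normal 0.664 0.318 0.677
outer loop
vertex -1.606 -0.051 0.106
vertex -1.929 0.454 0.186
vertex -2.907 -0.774 1.722
endloop
endfacet
facet normal -0.448 0.596 -0.666
outer loop
vertex 1.86 -2.874 0.563
vertex 2.917 -2.42 0.258
vertex 1.963 -3.595 -0.151
endloop
endfacet
facet normal -0.888 -0.381 0.257
outer loop
vertex 2.523 -4.34 0.682
vertex 1.86 -2.874 0.563
vertex 1.963 -3.595 -0.151
endloop
endfacet
facet normal -0.448 0.596 -0.666
outer loop
vertex 1.963 -3.595 -0.151
vertex 2.917 -2.42 0.258
vertex 3.02 -3.141 -0.456
endloop
endfacet
facet normal 0.101 -0.707 -0.700
outer loop
vertex 3.02 -3.141 -0.456
vertex 2.523 -4.34 0.682
vertex 1.963 -3.595 -0.151
endloop
endfacet
facet normal -0.101 0.707 0.700
outer loop
vertex 1.86 -2.874 0.563
vertex 3.477 -3.165 1.091
vertex 2.917 -2.42 0.258
endloop
endfacet
facet normal -0.888 -0.381 0.257
outer loop
vertex 2.42 -3.619 1.396
vertex 1.86 -2.874 0.563
vertex 2.523 -4.34 0.682
endloop
endfacet
facet normal -0.101 0.707 0.700
outer loop
vertex 2.42 -3.619 1.396
vertex 3.477 -3.165 1.091
vertex 1.86 -2.874 0.563
endloop
endfacet
facet normal 0.888 0.381 -0.257
outer loop
vertex 2.917 -2.42 0.258
vertex 3.477 -3.165 1.091
vertex 3.02 -3.141 -0.456
endloop
endfacet
facet normal 0.101 -0.707 -0.700
outer loop
vertex 3.58 -3.886 0.377
vertex 2.523 -4.34 0.682
vertex 3.02 -3.141 -0.456
endloop
endfacet
facet normal 0.888 0.381 -0.257
outer loop
vertex 3.02 -3.141 -0.456
vertex 3.477 -3.165 1.091
vertex 3.58 -3.886 0.377
endloop
endfacet
facet normal 0.448 -0.596 0.666
outer loop
vertex 3.58 -3.886 0.377
vertex 2.42 -3.619 1.396
vertex 2.523 -4.34 0.682
endloop
endfacet
facet normal 0.448 -0.596 0.666
outer loop
vertex 3.477 -3.165 1.091
vertex 2.42 -3.619 1.396
vertex 3.58 -3.886 0.377
endloop
endfacet
facet normal 0.180 0.753 -0.633
outer loop
vertex -1.668 -1.765 -1.231
vertex -2.534 -1.472 -1.128
vertex -1.788 -1.241 -0.641
endloop
endfacet
facet normal 0.765 -0.396 0.507
outer loop
vertex -1.668 -1.765 -1.231
vertex -1.788 -1.241 -0.641
vertex -2.806 -2.608 -0.172
endloop
endfacet
facet normal 0.180 0.753 -0.633
outer loop
vertex -1.788 -1.241 -0.641
vertex -2.534 -1.472 -1.128
vertex -2.47 -0.89 -0.418
endloop
endfacet
facet normal 0.341 0.067 0.938
outer loop
vertex -1.788 -1.241 -0.641
vertex -2.47 -0.89 -0.418
vertex -2.806 -2.608 -0.172
endloop
endfacet
facet normal 0.181 0.753 -0.633
outer loop
vertex -2.47 -0.89 -0.418
vertex -2.534 -1.472 -1.128
vertex -3.2 -0.977 -0.73
endloop
endfacet
facet normal -0.405 0.207 0.891
outer loop
vertex -2.47 -0.89 -0.418
vertex -3.2 -0.977 -0.73
vertex -2.806 -2.608 -0.172
endloop
endfacet
facet normal 0.180 0.752 -0.634
outer loop
vertex -3.2 -0.977 -0.73
vertex -2.534 -1.472 -1.128
vertex -3.428 -1.437 -1.341
endloop
endfacet
facet normal -0.912 -0.083 0.402
outer loop
vertex -3.2 -0.977 -0.73
vertex -3.428 -1.437 -1.341
vertex -2.806 -2.608 -0.172
endloop
endfacet
facet normal 0.180 0.753 -0.633
outer loop
vertex -3.428 -1.437 -1.341
vertex -2.534 -1.472 -1.128
vertex -2.983 -1.923 -1.792
endloop
endfacet
facet normal -0.797 -0.582 -0.159
outer loop
vertex -3.428 -1.437 -1.341
vertex -2.983 -1.923 -1.792
vertex -2.806 -2.608 -0.172
endloop
endfacet
facet normal 0.180 0.753 -0.633
outer loop
vertex -2.983 -1.923 -1.792
vertex -2.534 -1.472 -1.128
vertex -2.2 -2.069 -1.743
endloop
endfacet
facet normal -0.148 -0.917 -0.371
outer loop
vertex -2.983 -1.923 -1.792
vertex -2.2 -2.069 -1.743
vertex -2.806 -2.608 -0.172
endloop
endfacet
facet normal 0.179 0.753 -0.633
outer loop
vertex -2.2 -2.069 -1.743
vertex -2.534 -1.472 -1.128
vertex -1.668 -1.765 -1.231
endloop
endfacet
facet normal 0.548 -0.833 -0.075
outer loop
vertex -2.2 -2.069 -1.743
vertex -1.668 -1.765 -1.231
vertex -2.806 -2.608 -0.172
endloop
endfacet

endsolid


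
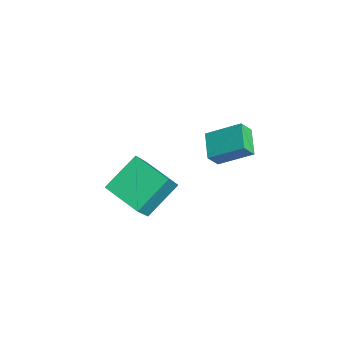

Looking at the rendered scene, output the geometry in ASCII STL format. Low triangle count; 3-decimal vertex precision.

solid 
facet normal -0.456 0.373 -0.808
outer loop
vertex -4.345 -0.79 -3.183
vertex -2.679 0.207 -3.662
vertex -3.671 -2.472 -4.339
endloop
endfacet
facet normal -0.833 -0.498 0.239
outer loop
vertex -2.701 -3.267 -2.618
vertex -4.345 -0.79 -3.183
vertex -3.671 -2.472 -4.339
endloop
endfacet
facet normal -0.456 0.373 -0.808
outer loop
vertex -3.671 -2.472 -4.339
vertex -2.679 0.207 -3.662
vertex -2.005 -1.475 -4.819
endloop
endfacet
facet normal 0.313 -0.783 -0.538
outer loop
vertex -2.005 -1.475 -4.819
vertex -2.701 -3.267 -2.618
vertex -3.671 -2.472 -4.339
endloop
endfacet
facet normal -0.314 0.782 0.538
outer loop
vertex -4.345 -0.79 -3.183
vertex -1.709 -0.588 -1.941
vertex -2.679 0.207 -3.662
endloop
endfacet
facet normal -0.833 -0.498 0.239
outer loop
vertex -3.375 -1.585 -1.461
vertex -4.345 -0.79 -3.183
vertex -2.701 -3.267 -2.618
endloop
endfacet
facet normal -0.313 0.783 0.538
outer loop
vertex -3.375 -1.585 -1.461
vertex -1.709 -0.588 -1.941
vertex -4.345 -0.79 -3.183
endloop
endfacet
facet normal 0.833 0.499 -0.239
outer loop
vertex -2.679 0.207 -3.662
vertex -1.709 -0.588 -1.941
vertex -2.005 -1.475 -4.819
endloop
endfacet
facet normal 0.314 -0.782 -0.538
outer loop
vertex -1.035 -2.27 -3.097
vertex -2.701 -3.267 -2.618
vertex -2.005 -1.475 -4.819
endloop
endfacet
facet normal 0.833 0.498 -0.239
outer loop
vertex -2.005 -1.475 -4.819
vertex -1.709 -0.588 -1.941
vertex -1.035 -2.27 -3.097
endloop
endfacet
facet normal 0.456 -0.373 0.808
outer loop
vertex -1.035 -2.27 -3.097
vertex -3.375 -1.585 -1.461
vertex -2.701 -3.267 -2.618
endloop
endfacet
facet normal 0.456 -0.373 0.808
outer loop
vertex -1.709 -0.588 -1.941
vertex -3.375 -1.585 -1.461
vertex -1.035 -2.27 -3.097
endloop
endfacet
facet normal -0.924 0.250 0.289
outer loop
vertex -0.333 2.283 2.645
vertex -0.419 2.798 1.924
vertex -1.005 0.869 1.717
endloop
endfacet
facet normal 0.097 -0.578 0.810
outer loop
vertex 0.279 0.522 1.316
vertex -0.333 2.283 2.645
vertex -1.005 0.869 1.717
endloop
endfacet
facet normal -0.924 0.250 0.290
outer loop
vertex -1.005 0.869 1.717
vertex -0.419 2.798 1.924
vertex -1.092 1.384 0.996
endloop
endfacet
facet normal -0.369 -0.777 -0.510
outer loop
vertex -1.092 1.384 0.996
vertex 0.279 0.522 1.316
vertex -1.005 0.869 1.717
endloop
endfacet
facet normal 0.369 0.776 0.511
outer loop
vertex -0.333 2.283 2.645
vertex 0.865 2.451 1.523
vertex -0.419 2.798 1.924
endloop
endfacet
facet normal 0.097 -0.578 0.810
outer loop
vertex 0.952 1.936 2.244
vertex -0.333 2.283 2.645
vertex 0.279 0.522 1.316
endloop
endfacet
facet normal 0.369 0.777 0.510
outer loop
vertex 0.952 1.936 2.244
vertex 0.865 2.451 1.523
vertex -0.333 2.283 2.645
endloop
endfacet
facet normal -0.097 0.578 -0.810
outer loop
vertex -0.419 2.798 1.924
vertex 0.865 2.451 1.523
vertex -1.092 1.384 0.996
endloop
endfacet
facet normal -0.369 -0.777 -0.511
outer loop
vertex 0.193 1.037 0.595
vertex 0.279 0.522 1.316
vertex -1.092 1.384 0.996
endloop
endfacet
facet normal -0.097 0.578 -0.810
outer loop
vertex -1.092 1.384 0.996
vertex 0.865 2.451 1.523
vertex 0.193 1.037 0.595
endloop
endfacet
facet normal 0.924 -0.250 -0.289
outer loop
vertex 0.193 1.037 0.595
vertex 0.952 1.936 2.244
vertex 0.279 0.522 1.316
endloop
endfacet
facet normal 0.924 -0.249 -0.290
outer loop
vertex 0.865 2.451 1.523
vertex 0.952 1.936 2.244
vertex 0.193 1.037 0.595
endloop
endfacet

endsolid


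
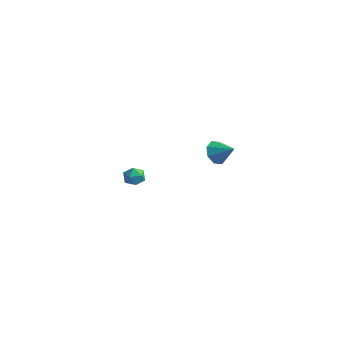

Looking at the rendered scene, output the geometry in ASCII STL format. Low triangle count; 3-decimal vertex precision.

solid 
facet normal 0.471 0.332 0.818
outer loop
vertex -3.672 -0.68 -2.58
vertex -3.9 -1.241 -2.221
vertex -3.285 -1.268 -2.564
endloop
endfacet
facet normal 0.811 0.540 0.224
outer loop
vertex -3.672 -0.68 -2.58
vertex -3.285 -1.268 -2.564
vertex -3.357 -0.91 -3.167
endloop
endfacet
facet normal 0.354 0.920 -0.170
outer loop
vertex -3.672 -0.68 -2.58
vertex -3.357 -0.91 -3.167
vertex -4.015 -0.662 -3.195
endloop
endfacet
facet normal -0.268 0.947 0.177
outer loop
vertex -3.672 -0.68 -2.58
vertex -4.015 -0.662 -3.195
vertex -4.351 -0.866 -2.611
endloop
endfacet
facet normal -0.196 0.584 0.788
outer loop
vertex -3.672 -0.68 -2.58
vertex -4.351 -0.866 -2.611
vertex -3.9 -1.241 -2.221
endloop
endfacet
facet normal 0.989 -0.045 -0.144
outer loop
vertex -3.357 -0.91 -3.167
vertex -3.285 -1.268 -2.564
vertex -3.389 -1.614 -3.169
endloop
endfacet
facet normal 0.438 -0.381 0.814
outer loop
vertex -3.285 -1.268 -2.564
vertex -3.9 -1.241 -2.221
vertex -3.725 -1.818 -2.585
endloop
endfacet
facet normal -0.641 0.027 0.767
outer loop
vertex -3.9 -1.241 -2.221
vertex -4.351 -0.866 -2.611
vertex -4.383 -1.57 -2.613
endloop
endfacet
facet normal -0.757 0.614 -0.221
outer loop
vertex -4.351 -0.866 -2.611
vertex -4.015 -0.662 -3.195
vertex -4.455 -1.212 -3.216
endloop
endfacet
facet normal 0.248 0.570 -0.784
outer loop
vertex -4.015 -0.662 -3.195
vertex -3.357 -0.91 -3.167
vertex -3.84 -1.239 -3.559
endloop
endfacet
facet normal 0.268 -0.947 -0.177
outer loop
vertex -4.068 -1.8 -3.2
vertex -3.389 -1.614 -3.169
vertex -3.725 -1.818 -2.585
endloop
endfacet
facet normal -0.354 -0.920 0.170
outer loop
vertex -4.068 -1.8 -3.2
vertex -3.725 -1.818 -2.585
vertex -4.383 -1.57 -2.613
endloop
endfacet
facet normal -0.811 -0.540 -0.224
outer loop
vertex -4.068 -1.8 -3.2
vertex -4.383 -1.57 -2.613
vertex -4.455 -1.212 -3.216
endloop
endfacet
facet normal -0.471 -0.332 -0.818
outer loop
vertex -4.068 -1.8 -3.2
vertex -4.455 -1.212 -3.216
vertex -3.84 -1.239 -3.559
endloop
endfacet
facet normal 0.196 -0.584 -0.788
outer loop
vertex -4.068 -1.8 -3.2
vertex -3.84 -1.239 -3.559
vertex -3.389 -1.614 -3.169
endloop
endfacet
facet normal 0.757 -0.614 0.221
outer loop
vertex -3.725 -1.818 -2.585
vertex -3.389 -1.614 -3.169
vertex -3.285 -1.268 -2.564
endloop
endfacet
facet normal -0.248 -0.570 0.784
outer loop
vertex -4.383 -1.57 -2.613
vertex -3.725 -1.818 -2.585
vertex -3.9 -1.241 -2.221
endloop
endfacet
facet normal -0.989 0.045 0.144
outer loop
vertex -4.455 -1.212 -3.216
vertex -4.383 -1.57 -2.613
vertex -4.351 -0.866 -2.611
endloop
endfacet
facet normal -0.438 0.381 -0.814
outer loop
vertex -3.84 -1.239 -3.559
vertex -4.455 -1.212 -3.216
vertex -4.015 -0.662 -3.195
endloop
endfacet
facet normal 0.641 -0.027 -0.767
outer loop
vertex -3.389 -1.614 -3.169
vertex -3.84 -1.239 -3.559
vertex -3.357 -0.91 -3.167
endloop
endfacet
facet normal -0.845 -0.075 -0.529
outer loop
vertex 3.873 -3.349 2.349
vertex 3.456 -3.257 3.002
vertex 3.751 -2.776 2.463
endloop
endfacet
facet normal 0.852 0.271 -0.449
outer loop
vertex 3.873 -3.349 2.349
vertex 3.751 -2.776 2.463
vertex 4.504 -3.163 3.658
endloop
endfacet
facet normal -0.845 -0.075 -0.530
outer loop
vertex 3.751 -2.776 2.463
vertex 3.456 -3.257 3.002
vertex 3.456 -2.484 2.892
endloop
endfacet
facet normal 0.602 0.789 -0.123
outer loop
vertex 3.751 -2.776 2.463
vertex 3.456 -2.484 2.892
vertex 4.504 -3.163 3.658
endloop
endfacet
facet normal -0.845 -0.075 -0.529
outer loop
vertex 3.456 -2.484 2.892
vertex 3.456 -3.257 3.002
vertex 3.161 -2.645 3.386
endloop
endfacet
facet normal 0.248 0.868 0.431
outer loop
vertex 3.456 -2.484 2.892
vertex 3.161 -2.645 3.386
vertex 4.504 -3.163 3.658
endloop
endfacet
facet normal -0.845 -0.075 -0.530
outer loop
vertex 3.161 -2.645 3.386
vertex 3.456 -3.257 3.002
vertex 3.039 -3.164 3.654
endloop
endfacet
facet normal -0.003 0.459 0.888
outer loop
vertex 3.161 -2.645 3.386
vertex 3.039 -3.164 3.654
vertex 4.504 -3.163 3.658
endloop
endfacet
facet normal -0.845 -0.074 -0.530
outer loop
vertex 3.039 -3.164 3.654
vertex 3.456 -3.257 3.002
vertex 3.161 -3.737 3.54
endloop
endfacet
facet normal -0.003 -0.196 0.981
outer loop
vertex 3.039 -3.164 3.654
vertex 3.161 -3.737 3.54
vertex 4.504 -3.163 3.658
endloop
endfacet
facet normal -0.845 -0.075 -0.530
outer loop
vertex 3.161 -3.737 3.54
vertex 3.456 -3.257 3.002
vertex 3.456 -4.029 3.111
endloop
endfacet
facet normal 0.247 -0.713 0.656
outer loop
vertex 3.161 -3.737 3.54
vertex 3.456 -4.029 3.111
vertex 4.504 -3.163 3.658
endloop
endfacet
facet normal -0.845 -0.075 -0.530
outer loop
vertex 3.456 -4.029 3.111
vertex 3.456 -3.257 3.002
vertex 3.751 -3.868 2.618
endloop
endfacet
facet normal 0.602 -0.792 0.101
outer loop
vertex 3.456 -4.029 3.111
vertex 3.751 -3.868 2.618
vertex 4.504 -3.163 3.658
endloop
endfacet
facet normal -0.845 -0.076 -0.529
outer loop
vertex 3.751 -3.868 2.618
vertex 3.456 -3.257 3.002
vertex 3.873 -3.349 2.349
endloop
endfacet
facet normal 0.852 -0.385 -0.356
outer loop
vertex 3.751 -3.868 2.618
vertex 3.873 -3.349 2.349
vertex 4.504 -3.163 3.658
endloop
endfacet

endsolid


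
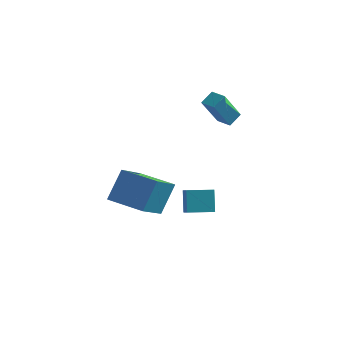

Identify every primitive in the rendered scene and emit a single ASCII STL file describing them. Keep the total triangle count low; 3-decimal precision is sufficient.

solid 
facet normal -0.529 0.706 -0.472
outer loop
vertex -2.231 2.631 -2.066
vertex -1.15 3.384 -2.151
vertex -1.94 2.085 -3.209
endloop
endfacet
facet normal -0.819 -0.570 0.064
outer loop
vertex -1.47 1.456 -2.789
vertex -2.231 2.631 -2.066
vertex -1.94 2.085 -3.209
endloop
endfacet
facet normal -0.528 0.706 -0.472
outer loop
vertex -1.94 2.085 -3.209
vertex -1.15 3.384 -2.151
vertex -0.859 2.837 -3.294
endloop
endfacet
facet normal 0.223 -0.420 -0.879
outer loop
vertex -0.859 2.837 -3.294
vertex -1.47 1.456 -2.789
vertex -1.94 2.085 -3.209
endloop
endfacet
facet normal -0.224 0.420 0.879
outer loop
vertex -2.231 2.631 -2.066
vertex -0.68 2.755 -1.731
vertex -1.15 3.384 -2.151
endloop
endfacet
facet normal -0.819 -0.570 0.064
outer loop
vertex -1.761 2.003 -1.646
vertex -2.231 2.631 -2.066
vertex -1.47 1.456 -2.789
endloop
endfacet
facet normal -0.224 0.421 0.879
outer loop
vertex -1.761 2.003 -1.646
vertex -0.68 2.755 -1.731
vertex -2.231 2.631 -2.066
endloop
endfacet
facet normal 0.819 0.570 -0.064
outer loop
vertex -1.15 3.384 -2.151
vertex -0.68 2.755 -1.731
vertex -0.859 2.837 -3.294
endloop
endfacet
facet normal 0.224 -0.421 -0.879
outer loop
vertex -0.389 2.209 -2.874
vertex -1.47 1.456 -2.789
vertex -0.859 2.837 -3.294
endloop
endfacet
facet normal 0.819 0.570 -0.064
outer loop
vertex -0.859 2.837 -3.294
vertex -0.68 2.755 -1.731
vertex -0.389 2.209 -2.874
endloop
endfacet
facet normal 0.529 -0.705 0.472
outer loop
vertex -0.389 2.209 -2.874
vertex -1.761 2.003 -1.646
vertex -1.47 1.456 -2.789
endloop
endfacet
facet normal 0.528 -0.706 0.472
outer loop
vertex -0.68 2.755 -1.731
vertex -1.761 2.003 -1.646
vertex -0.389 2.209 -2.874
endloop
endfacet
facet normal -0.987 0.095 0.128
outer loop
vertex -3.081 -2.007 1.29
vertex -3.045 -0.215 0.235
vertex -3.361 -2.889 -0.218
endloop
endfacet
facet normal -0.017 -0.862 0.507
outer loop
vertex -1.535 -3.065 -0.455
vertex -3.081 -2.007 1.29
vertex -3.361 -2.889 -0.218
endloop
endfacet
facet normal -0.987 0.095 0.128
outer loop
vertex -3.361 -2.889 -0.218
vertex -3.045 -0.215 0.235
vertex -3.325 -1.097 -1.274
endloop
endfacet
facet normal -0.159 -0.499 -0.852
outer loop
vertex -3.325 -1.097 -1.274
vertex -1.535 -3.065 -0.455
vertex -3.361 -2.889 -0.218
endloop
endfacet
facet normal 0.159 0.499 0.852
outer loop
vertex -3.081 -2.007 1.29
vertex -1.219 -0.391 -0.002
vertex -3.045 -0.215 0.235
endloop
endfacet
facet normal -0.018 -0.862 0.507
outer loop
vertex -1.255 -2.183 1.054
vertex -3.081 -2.007 1.29
vertex -1.535 -3.065 -0.455
endloop
endfacet
facet normal 0.158 0.499 0.852
outer loop
vertex -1.255 -2.183 1.054
vertex -1.219 -0.391 -0.002
vertex -3.081 -2.007 1.29
endloop
endfacet
facet normal 0.017 0.862 -0.507
outer loop
vertex -3.045 -0.215 0.235
vertex -1.219 -0.391 -0.002
vertex -3.325 -1.097 -1.274
endloop
endfacet
facet normal -0.158 -0.499 -0.852
outer loop
vertex -1.499 -1.273 -1.51
vertex -1.535 -3.065 -0.455
vertex -3.325 -1.097 -1.274
endloop
endfacet
facet normal 0.017 0.862 -0.507
outer loop
vertex -3.325 -1.097 -1.274
vertex -1.219 -0.391 -0.002
vertex -1.499 -1.273 -1.51
endloop
endfacet
facet normal 0.987 -0.095 -0.128
outer loop
vertex -1.499 -1.273 -1.51
vertex -1.255 -2.183 1.054
vertex -1.535 -3.065 -0.455
endloop
endfacet
facet normal 0.987 -0.095 -0.128
outer loop
vertex -1.219 -0.391 -0.002
vertex -1.255 -2.183 1.054
vertex -1.499 -1.273 -1.51
endloop
endfacet
facet normal -0.935 0.352 0.036
outer loop
vertex -1.115 3.405 4.326
vertex -0.767 4.49 2.756
vertex -1.371 2.775 3.833
endloop
endfacet
facet normal -0.180 -0.560 0.809
outer loop
vertex -0.613 2.49 3.804
vertex -1.115 3.405 4.326
vertex -1.371 2.775 3.833
endloop
endfacet
facet normal -0.935 0.352 0.036
outer loop
vertex -1.371 2.775 3.833
vertex -0.767 4.49 2.756
vertex -1.023 3.86 2.263
endloop
endfacet
facet normal -0.305 -0.751 -0.586
outer loop
vertex -1.023 3.86 2.263
vertex -0.613 2.49 3.804
vertex -1.371 2.775 3.833
endloop
endfacet
facet normal 0.305 0.751 0.586
outer loop
vertex -1.115 3.405 4.326
vertex -0.009 4.205 2.727
vertex -0.767 4.49 2.756
endloop
endfacet
facet normal -0.180 -0.560 0.809
outer loop
vertex -0.357 3.12 4.297
vertex -1.115 3.405 4.326
vertex -0.613 2.49 3.804
endloop
endfacet
facet normal 0.305 0.751 0.586
outer loop
vertex -0.357 3.12 4.297
vertex -0.009 4.205 2.727
vertex -1.115 3.405 4.326
endloop
endfacet
facet normal 0.180 0.560 -0.809
outer loop
vertex -0.767 4.49 2.756
vertex -0.009 4.205 2.727
vertex -1.023 3.86 2.263
endloop
endfacet
facet normal -0.305 -0.751 -0.586
outer loop
vertex -0.265 3.575 2.234
vertex -0.613 2.49 3.804
vertex -1.023 3.86 2.263
endloop
endfacet
facet normal 0.180 0.560 -0.809
outer loop
vertex -1.023 3.86 2.263
vertex -0.009 4.205 2.727
vertex -0.265 3.575 2.234
endloop
endfacet
facet normal 0.935 -0.352 -0.036
outer loop
vertex -0.265 3.575 2.234
vertex -0.357 3.12 4.297
vertex -0.613 2.49 3.804
endloop
endfacet
facet normal 0.935 -0.352 -0.036
outer loop
vertex -0.009 4.205 2.727
vertex -0.357 3.12 4.297
vertex -0.265 3.575 2.234
endloop
endfacet

endsolid


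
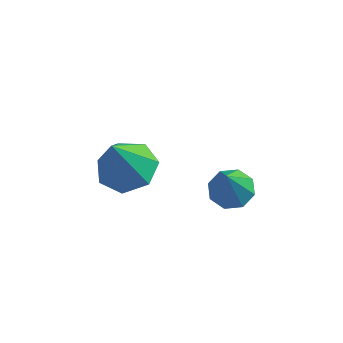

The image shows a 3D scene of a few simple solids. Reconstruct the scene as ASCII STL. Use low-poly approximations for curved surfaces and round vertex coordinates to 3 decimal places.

solid 
facet normal -0.059 0.462 -0.885
outer loop
vertex -1.067 2.12 -3.239
vertex -1.548 2.52 -2.998
vertex -0.879 2.548 -3.028
endloop
endfacet
facet normal 0.887 -0.446 0.115
outer loop
vertex -1.067 2.12 -3.239
vertex -0.879 2.548 -3.028
vertex -1.452 1.78 -1.582
endloop
endfacet
facet normal -0.059 0.462 -0.885
outer loop
vertex -0.879 2.548 -3.028
vertex -1.548 2.52 -2.998
vertex -1.083 2.96 -2.799
endloop
endfacet
facet normal 0.876 0.186 0.446
outer loop
vertex -0.879 2.548 -3.028
vertex -1.083 2.96 -2.799
vertex -1.452 1.78 -1.582
endloop
endfacet
facet normal -0.059 0.463 -0.884
outer loop
vertex -1.083 2.96 -2.799
vertex -1.548 2.52 -2.998
vertex -1.559 3.113 -2.687
endloop
endfacet
facet normal 0.362 0.612 0.703
outer loop
vertex -1.083 2.96 -2.799
vertex -1.559 3.113 -2.687
vertex -1.452 1.78 -1.582
endloop
endfacet
facet normal -0.059 0.463 -0.884
outer loop
vertex -1.559 3.113 -2.687
vertex -1.548 2.52 -2.998
vertex -2.029 2.919 -2.757
endloop
endfacet
facet normal -0.349 0.581 0.735
outer loop
vertex -1.559 3.113 -2.687
vertex -2.029 2.919 -2.757
vertex -1.452 1.78 -1.582
endloop
endfacet
facet normal -0.060 0.462 -0.885
outer loop
vertex -2.029 2.919 -2.757
vertex -1.548 2.52 -2.998
vertex -2.216 2.491 -2.968
endloop
endfacet
facet normal -0.845 0.111 0.523
outer loop
vertex -2.029 2.919 -2.757
vertex -2.216 2.491 -2.968
vertex -1.452 1.78 -1.582
endloop
endfacet
facet normal -0.060 0.461 -0.885
outer loop
vertex -2.216 2.491 -2.968
vertex -1.548 2.52 -2.998
vertex -2.012 2.08 -3.196
endloop
endfacet
facet normal -0.832 -0.520 0.192
outer loop
vertex -2.216 2.491 -2.968
vertex -2.012 2.08 -3.196
vertex -1.452 1.78 -1.582
endloop
endfacet
facet normal -0.061 0.462 -0.885
outer loop
vertex -2.012 2.08 -3.196
vertex -1.548 2.52 -2.998
vertex -1.536 1.926 -3.309
endloop
endfacet
facet normal -0.321 -0.945 -0.064
outer loop
vertex -2.012 2.08 -3.196
vertex -1.536 1.926 -3.309
vertex -1.452 1.78 -1.582
endloop
endfacet
facet normal -0.059 0.462 -0.885
outer loop
vertex -1.536 1.926 -3.309
vertex -1.548 2.52 -2.998
vertex -1.067 2.12 -3.239
endloop
endfacet
facet normal 0.393 -0.915 -0.096
outer loop
vertex -1.536 1.926 -3.309
vertex -1.067 2.12 -3.239
vertex -1.452 1.78 -1.582
endloop
endfacet
facet normal 0.102 0.378 -0.920
outer loop
vertex -2.831 0.418 -0.13
vertex -3.608 0.115 -0.341
vertex -3.404 0.879 -0.004
endloop
endfacet
facet normal 0.526 0.457 0.717
outer loop
vertex -2.831 0.418 -0.13
vertex -3.404 0.879 -0.004
vertex -3.772 -0.495 1.141
endloop
endfacet
facet normal 0.101 0.379 -0.920
outer loop
vertex -3.404 0.879 -0.004
vertex -3.608 0.115 -0.341
vertex -4.131 0.765 -0.131
endloop
endfacet
facet normal -0.229 0.659 0.717
outer loop
vertex -3.404 0.879 -0.004
vertex -4.131 0.765 -0.131
vertex -3.772 -0.495 1.141
endloop
endfacet
facet normal 0.101 0.378 -0.920
outer loop
vertex -4.131 0.765 -0.131
vertex -3.608 0.115 -0.341
vertex -4.464 0.161 -0.416
endloop
endfacet
facet normal -0.845 0.241 0.477
outer loop
vertex -4.131 0.765 -0.131
vertex -4.464 0.161 -0.416
vertex -3.772 -0.495 1.141
endloop
endfacet
facet normal 0.101 0.378 -0.920
outer loop
vertex -4.464 0.161 -0.416
vertex -3.608 0.115 -0.341
vertex -4.153 -0.478 -0.644
endloop
endfacet
facet normal -0.858 -0.481 0.179
outer loop
vertex -4.464 0.161 -0.416
vertex -4.153 -0.478 -0.644
vertex -3.772 -0.495 1.141
endloop
endfacet
facet normal 0.101 0.377 -0.920
outer loop
vertex -4.153 -0.478 -0.644
vertex -3.608 0.115 -0.341
vertex -3.432 -0.671 -0.644
endloop
endfacet
facet normal -0.258 -0.965 0.046
outer loop
vertex -4.153 -0.478 -0.644
vertex -3.432 -0.671 -0.644
vertex -3.772 -0.495 1.141
endloop
endfacet
facet normal 0.102 0.378 -0.920
outer loop
vertex -3.432 -0.671 -0.644
vertex -3.608 0.115 -0.341
vertex -2.844 -0.272 -0.415
endloop
endfacet
facet normal 0.504 -0.845 0.179
outer loop
vertex -3.432 -0.671 -0.644
vertex -2.844 -0.272 -0.415
vertex -3.772 -0.495 1.141
endloop
endfacet
facet normal 0.102 0.378 -0.920
outer loop
vertex -2.844 -0.272 -0.415
vertex -3.608 0.115 -0.341
vertex -2.831 0.418 -0.13
endloop
endfacet
facet normal 0.852 -0.213 0.478
outer loop
vertex -2.844 -0.272 -0.415
vertex -2.831 0.418 -0.13
vertex -3.772 -0.495 1.141
endloop
endfacet

endsolid


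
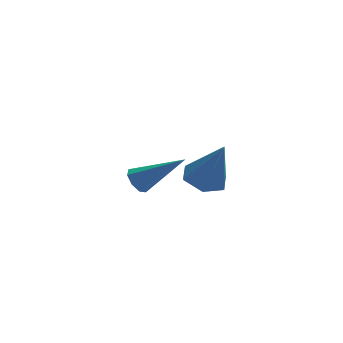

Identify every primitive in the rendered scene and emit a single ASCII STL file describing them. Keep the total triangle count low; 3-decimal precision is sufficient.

solid 
facet normal -0.741 0.333 -0.582
outer loop
vertex -3.017 2.114 -1.667
vertex -3.229 2.378 -1.246
vertex -2.871 2.5 -1.632
endloop
endfacet
facet normal 0.739 -0.222 -0.636
outer loop
vertex -3.017 2.114 -1.667
vertex -2.871 2.5 -1.632
vertex -1.811 1.742 -0.134
endloop
endfacet
facet normal -0.742 0.333 -0.582
outer loop
vertex -2.871 2.5 -1.632
vertex -3.229 2.378 -1.246
vertex -2.935 2.814 -1.371
endloop
endfacet
facet normal 0.819 0.456 -0.348
outer loop
vertex -2.871 2.5 -1.632
vertex -2.935 2.814 -1.371
vertex -1.811 1.742 -0.134
endloop
endfacet
facet normal -0.742 0.334 -0.581
outer loop
vertex -2.935 2.814 -1.371
vertex -3.229 2.378 -1.246
vertex -3.171 2.872 -1.036
endloop
endfacet
facet normal 0.527 0.818 0.230
outer loop
vertex -2.935 2.814 -1.371
vertex -3.171 2.872 -1.036
vertex -1.811 1.742 -0.134
endloop
endfacet
facet normal -0.742 0.334 -0.581
outer loop
vertex -3.171 2.872 -1.036
vertex -3.229 2.378 -1.246
vertex -3.44 2.642 -0.825
endloop
endfacet
facet normal 0.038 0.651 0.758
outer loop
vertex -3.171 2.872 -1.036
vertex -3.44 2.642 -0.825
vertex -1.811 1.742 -0.134
endloop
endfacet
facet normal -0.742 0.333 -0.581
outer loop
vertex -3.44 2.642 -0.825
vertex -3.229 2.378 -1.246
vertex -3.586 2.256 -0.86
endloop
endfacet
facet normal -0.365 0.054 0.930
outer loop
vertex -3.44 2.642 -0.825
vertex -3.586 2.256 -0.86
vertex -1.811 1.742 -0.134
endloop
endfacet
facet normal -0.742 0.332 -0.582
outer loop
vertex -3.586 2.256 -0.86
vertex -3.229 2.378 -1.246
vertex -3.522 1.942 -1.121
endloop
endfacet
facet normal -0.444 -0.625 0.643
outer loop
vertex -3.586 2.256 -0.86
vertex -3.522 1.942 -1.121
vertex -1.811 1.742 -0.134
endloop
endfacet
facet normal -0.742 0.332 -0.583
outer loop
vertex -3.522 1.942 -1.121
vertex -3.229 2.378 -1.246
vertex -3.286 1.883 -1.455
endloop
endfacet
facet normal -0.153 -0.986 0.066
outer loop
vertex -3.522 1.942 -1.121
vertex -3.286 1.883 -1.455
vertex -1.811 1.742 -0.134
endloop
endfacet
facet normal -0.743 0.331 -0.582
outer loop
vertex -3.286 1.883 -1.455
vertex -3.229 2.378 -1.246
vertex -3.017 2.114 -1.667
endloop
endfacet
facet normal 0.337 -0.819 -0.464
outer loop
vertex -3.286 1.883 -1.455
vertex -3.017 2.114 -1.667
vertex -1.811 1.742 -0.134
endloop
endfacet
facet normal -0.247 0.332 -0.910
outer loop
vertex -1.738 -2.13 0.629
vertex -2.194 -1.622 0.938
vertex -1.476 -1.45 0.806
endloop
endfacet
facet normal 0.933 -0.360 0.001
outer loop
vertex -1.738 -2.13 0.629
vertex -1.476 -1.45 0.806
vertex -1.766 -2.198 2.522
endloop
endfacet
facet normal -0.247 0.330 -0.911
outer loop
vertex -1.476 -1.45 0.806
vertex -2.194 -1.622 0.938
vertex -1.933 -0.941 1.114
endloop
endfacet
facet normal 0.792 0.499 0.351
outer loop
vertex -1.476 -1.45 0.806
vertex -1.933 -0.941 1.114
vertex -1.766 -2.198 2.522
endloop
endfacet
facet normal -0.247 0.330 -0.911
outer loop
vertex -1.933 -0.941 1.114
vertex -2.194 -1.622 0.938
vertex -2.651 -1.113 1.246
endloop
endfacet
facet normal -0.055 0.742 0.669
outer loop
vertex -1.933 -0.941 1.114
vertex -2.651 -1.113 1.246
vertex -1.766 -2.198 2.522
endloop
endfacet
facet normal -0.246 0.331 -0.911
outer loop
vertex -2.651 -1.113 1.246
vertex -2.194 -1.622 0.938
vertex -2.912 -1.794 1.069
endloop
endfacet
facet normal -0.761 0.127 0.636
outer loop
vertex -2.651 -1.113 1.246
vertex -2.912 -1.794 1.069
vertex -1.766 -2.198 2.522
endloop
endfacet
facet normal -0.246 0.332 -0.911
outer loop
vertex -2.912 -1.794 1.069
vertex -2.194 -1.622 0.938
vertex -2.456 -2.302 0.761
endloop
endfacet
facet normal -0.620 -0.730 0.286
outer loop
vertex -2.912 -1.794 1.069
vertex -2.456 -2.302 0.761
vertex -1.766 -2.198 2.522
endloop
endfacet
facet normal -0.247 0.332 -0.910
outer loop
vertex -2.456 -2.302 0.761
vertex -2.194 -1.622 0.938
vertex -1.738 -2.13 0.629
endloop
endfacet
facet normal 0.227 -0.973 -0.032
outer loop
vertex -2.456 -2.302 0.761
vertex -1.738 -2.13 0.629
vertex -1.766 -2.198 2.522
endloop
endfacet

endsolid


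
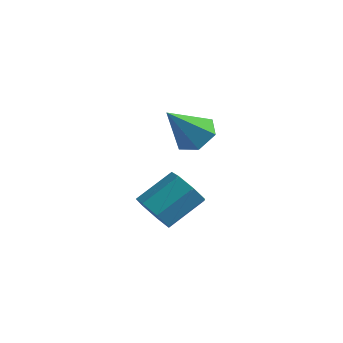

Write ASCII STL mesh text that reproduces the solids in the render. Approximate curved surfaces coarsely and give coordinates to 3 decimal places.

solid 
facet normal 0.332 0.538 -0.775
outer loop
vertex -1.707 2.95 3.16
vertex -2.101 2.328 2.559
vertex -2.601 3.077 2.865
endloop
endfacet
facet normal -0.183 0.571 0.800
outer loop
vertex -1.707 2.95 3.16
vertex -2.601 3.077 2.865
vertex -2.779 1.232 4.141
endloop
endfacet
facet normal 0.332 0.538 -0.775
outer loop
vertex -2.601 3.077 2.865
vertex -2.101 2.328 2.559
vertex -2.995 2.455 2.264
endloop
endfacet
facet normal -0.910 0.292 0.295
outer loop
vertex -2.601 3.077 2.865
vertex -2.995 2.455 2.264
vertex -2.779 1.232 4.141
endloop
endfacet
facet normal 0.332 0.538 -0.775
outer loop
vertex -2.995 2.455 2.264
vertex -2.101 2.328 2.559
vertex -2.496 1.707 1.959
endloop
endfacet
facet normal -0.851 -0.480 -0.215
outer loop
vertex -2.995 2.455 2.264
vertex -2.496 1.707 1.959
vertex -2.779 1.232 4.141
endloop
endfacet
facet normal 0.332 0.538 -0.775
outer loop
vertex -2.496 1.707 1.959
vertex -2.101 2.328 2.559
vertex -1.602 1.58 2.254
endloop
endfacet
facet normal -0.066 -0.973 -0.220
outer loop
vertex -2.496 1.707 1.959
vertex -1.602 1.58 2.254
vertex -2.779 1.232 4.141
endloop
endfacet
facet normal 0.332 0.538 -0.775
outer loop
vertex -1.602 1.58 2.254
vertex -2.101 2.328 2.559
vertex -1.207 2.202 2.855
endloop
endfacet
facet normal 0.661 -0.694 0.284
outer loop
vertex -1.602 1.58 2.254
vertex -1.207 2.202 2.855
vertex -2.779 1.232 4.141
endloop
endfacet
facet normal 0.332 0.538 -0.775
outer loop
vertex -1.207 2.202 2.855
vertex -2.101 2.328 2.559
vertex -1.707 2.95 3.16
endloop
endfacet
facet normal 0.602 0.078 0.795
outer loop
vertex -1.207 2.202 2.855
vertex -1.707 2.95 3.16
vertex -2.779 1.232 4.141
endloop
endfacet
facet normal -0.453 -0.710 -0.539
outer loop
vertex -2.687 1.228 -2.234
vertex -3.238 0.999 -1.469
vertex -3.415 1.645 -2.171
endloop
endfacet
facet normal 0.214 0.501 -0.839
outer loop
vertex -2.687 1.228 -2.234
vertex -3.415 1.645 -2.171
vertex -1.83 2.569 -1.215
endloop
endfacet
facet normal 0.215 0.500 -0.839
outer loop
vertex -1.83 2.569 -1.215
vertex -3.415 1.645 -2.171
vertex -2.558 2.987 -1.152
endloop
endfacet
facet normal 0.454 0.709 0.540
outer loop
vertex -1.83 2.569 -1.215
vertex -2.558 2.987 -1.152
vertex -2.382 2.341 -0.451
endloop
endfacet
facet normal -0.453 -0.710 -0.539
outer loop
vertex -3.415 1.645 -2.171
vertex -3.238 0.999 -1.469
vertex -4.01 1.576 -1.58
endloop
endfacet
facet normal -0.543 0.700 -0.465
outer loop
vertex -3.415 1.645 -2.171
vertex -4.01 1.576 -1.58
vertex -2.558 2.987 -1.152
endloop
endfacet
facet normal -0.542 0.699 -0.465
outer loop
vertex -2.558 2.987 -1.152
vertex -4.01 1.576 -1.58
vertex -3.154 2.918 -0.561
endloop
endfacet
facet normal 0.453 0.709 0.540
outer loop
vertex -2.558 2.987 -1.152
vertex -3.154 2.918 -0.561
vertex -2.382 2.341 -0.451
endloop
endfacet
facet normal -0.453 -0.710 -0.539
outer loop
vertex -4.01 1.576 -1.58
vertex -3.238 0.999 -1.469
vertex -4.024 1.073 -0.905
endloop
endfacet
facet normal -0.891 0.372 0.259
outer loop
vertex -4.01 1.576 -1.58
vertex -4.024 1.073 -0.905
vertex -3.154 2.918 -0.561
endloop
endfacet
facet normal -0.891 0.372 0.260
outer loop
vertex -3.154 2.918 -0.561
vertex -4.024 1.073 -0.905
vertex -3.167 2.414 0.114
endloop
endfacet
facet normal 0.454 0.710 0.539
outer loop
vertex -3.154 2.918 -0.561
vertex -3.167 2.414 0.114
vertex -2.382 2.341 -0.451
endloop
endfacet
facet normal -0.454 -0.709 -0.539
outer loop
vertex -4.024 1.073 -0.905
vertex -3.238 0.999 -1.469
vertex -3.446 0.514 -0.656
endloop
endfacet
facet normal -0.568 -0.236 0.788
outer loop
vertex -4.024 1.073 -0.905
vertex -3.446 0.514 -0.656
vertex -3.167 2.414 0.114
endloop
endfacet
facet normal -0.568 -0.236 0.788
outer loop
vertex -3.167 2.414 0.114
vertex -3.446 0.514 -0.656
vertex -2.589 1.855 0.363
endloop
endfacet
facet normal 0.454 0.709 0.539
outer loop
vertex -3.167 2.414 0.114
vertex -2.589 1.855 0.363
vertex -2.382 2.341 -0.451
endloop
endfacet
facet normal -0.453 -0.710 -0.539
outer loop
vertex -3.446 0.514 -0.656
vertex -3.238 0.999 -1.469
vertex -2.712 0.321 -1.019
endloop
endfacet
facet normal 0.182 -0.666 0.723
outer loop
vertex -3.446 0.514 -0.656
vertex -2.712 0.321 -1.019
vertex -2.589 1.855 0.363
endloop
endfacet
facet normal 0.182 -0.666 0.723
outer loop
vertex -2.589 1.855 0.363
vertex -2.712 0.321 -1.019
vertex -1.855 1.662 0.0
endloop
endfacet
facet normal 0.453 0.710 0.539
outer loop
vertex -2.589 1.855 0.363
vertex -1.855 1.662 0.0
vertex -2.382 2.341 -0.451
endloop
endfacet
facet normal -0.454 -0.710 -0.539
outer loop
vertex -2.712 0.321 -1.019
vertex -3.238 0.999 -1.469
vertex -2.374 0.638 -1.721
endloop
endfacet
facet normal 0.795 -0.595 0.114
outer loop
vertex -2.712 0.321 -1.019
vertex -2.374 0.638 -1.721
vertex -1.855 1.662 0.0
endloop
endfacet
facet normal 0.796 -0.595 0.114
outer loop
vertex -1.855 1.662 0.0
vertex -2.374 0.638 -1.721
vertex -1.517 1.98 -0.702
endloop
endfacet
facet normal 0.453 0.710 0.540
outer loop
vertex -1.855 1.662 0.0
vertex -1.517 1.98 -0.702
vertex -2.382 2.341 -0.451
endloop
endfacet
facet normal -0.454 -0.710 -0.539
outer loop
vertex -2.374 0.638 -1.721
vertex -3.238 0.999 -1.469
vertex -2.687 1.228 -2.234
endloop
endfacet
facet normal 0.810 -0.076 -0.581
outer loop
vertex -2.374 0.638 -1.721
vertex -2.687 1.228 -2.234
vertex -1.517 1.98 -0.702
endloop
endfacet
facet normal 0.810 -0.076 -0.581
outer loop
vertex -1.517 1.98 -0.702
vertex -2.687 1.228 -2.234
vertex -1.83 2.569 -1.215
endloop
endfacet
facet normal 0.453 0.710 0.539
outer loop
vertex -1.517 1.98 -0.702
vertex -1.83 2.569 -1.215
vertex -2.382 2.341 -0.451
endloop
endfacet

endsolid
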